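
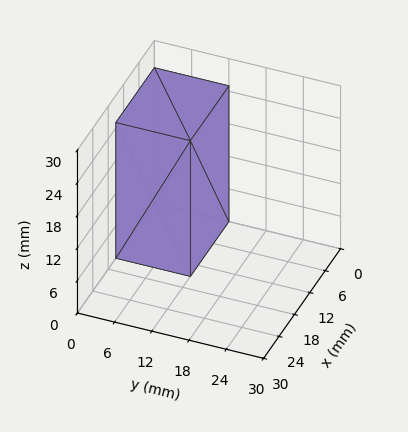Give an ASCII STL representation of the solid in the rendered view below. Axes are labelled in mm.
Reading the render: the shape is a rectangular box, roughly 15 × 12 mm footprint and 25 mm tall (dimensions read to the nearest mm from the axis ticks). For the STL, each face is triangulated and given an outward normal.

solid part
  facet normal 0.0000 0.0000 -1.0000
    outer loop
      vertex 15.0 12.0 0.0
      vertex 15.0 0.0 0.0
      vertex 0.0 0.0 0.0
    endloop
  endfacet
  facet normal 0.0000 0.0000 -1.0000
    outer loop
      vertex 0.0 12.0 0.0
      vertex 15.0 12.0 0.0
      vertex 0.0 0.0 0.0
    endloop
  endfacet
  facet normal 0.0000 0.0000 1.0000
    outer loop
      vertex 0.0 0.0 25.0
      vertex 15.0 0.0 25.0
      vertex 15.0 12.0 25.0
    endloop
  endfacet
  facet normal 0.0000 0.0000 1.0000
    outer loop
      vertex 0.0 0.0 25.0
      vertex 15.0 12.0 25.0
      vertex 0.0 12.0 25.0
    endloop
  endfacet
  facet normal 0.0000 -1.0000 0.0000
    outer loop
      vertex 0.0 0.0 0.0
      vertex 15.0 0.0 0.0
      vertex 15.0 0.0 25.0
    endloop
  endfacet
  facet normal 0.0000 -1.0000 0.0000
    outer loop
      vertex 0.0 0.0 0.0
      vertex 15.0 0.0 25.0
      vertex 0.0 0.0 25.0
    endloop
  endfacet
  facet normal 0.0000 1.0000 0.0000
    outer loop
      vertex 15.0 12.0 25.0
      vertex 15.0 12.0 0.0
      vertex 0.0 12.0 0.0
    endloop
  endfacet
  facet normal 0.0000 1.0000 0.0000
    outer loop
      vertex 0.0 12.0 25.0
      vertex 15.0 12.0 25.0
      vertex 0.0 12.0 0.0
    endloop
  endfacet
  facet normal -1.0000 0.0000 0.0000
    outer loop
      vertex 0.0 12.0 25.0
      vertex 0.0 12.0 0.0
      vertex 0.0 0.0 0.0
    endloop
  endfacet
  facet normal -1.0000 0.0000 0.0000
    outer loop
      vertex 0.0 0.0 25.0
      vertex 0.0 12.0 25.0
      vertex 0.0 0.0 0.0
    endloop
  endfacet
  facet normal 1.0000 0.0000 0.0000
    outer loop
      vertex 15.0 0.0 0.0
      vertex 15.0 12.0 0.0
      vertex 15.0 12.0 25.0
    endloop
  endfacet
  facet normal 1.0000 0.0000 0.0000
    outer loop
      vertex 15.0 0.0 0.0
      vertex 15.0 12.0 25.0
      vertex 15.0 0.0 25.0
    endloop
  endfacet
endsolid part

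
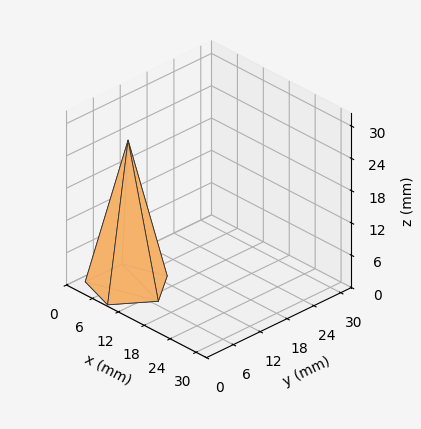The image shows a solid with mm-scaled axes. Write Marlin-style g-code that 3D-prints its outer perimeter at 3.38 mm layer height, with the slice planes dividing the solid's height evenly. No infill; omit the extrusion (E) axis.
Reading the render: the shape is a regular 5-sided pyramid, base circumscribed radius ≈ 7 mm, apex at z ≈ 27 mm (dimensions read to the nearest mm from the axis ticks). For the g-code, the solid's height is divided into equal slices at the stated Δz and each level perimeter traced with G1 moves after a G0 lift.

; perimeter-only toolpath
G21 ; units = mm
G90 ; absolute positioning
G28 ; home
; layer 1
G0 Z3.38
G0 X13.12 Y7.00
G1 X8.89 Y12.83
G1 X2.05 Y10.60
G1 X2.05 Y3.40
G1 X8.89 Y1.17
G1 X13.12 Y7.00
; layer 2
G0 Z6.75
G0 X12.25 Y7.00
G1 X8.62 Y12.00
G1 X2.75 Y10.08
G1 X2.75 Y3.92
G1 X8.62 Y2.00
G1 X12.25 Y7.00
; layer 3
G0 Z10.12
G0 X11.38 Y7.00
G1 X8.35 Y11.16
G1 X3.46 Y9.57
G1 X3.46 Y4.43
G1 X8.35 Y2.84
G1 X11.38 Y7.00
; layer 4
G0 Z13.50
G0 X10.50 Y7.00
G1 X8.08 Y10.33
G1 X4.17 Y9.05
G1 X4.17 Y4.95
G1 X8.08 Y3.67
G1 X10.50 Y7.00
; layer 5
G0 Z16.88
G0 X9.62 Y7.00
G1 X7.81 Y9.50
G1 X4.88 Y8.54
G1 X4.88 Y5.46
G1 X7.81 Y4.50
G1 X9.62 Y7.00
; layer 6
G0 Z20.25
G0 X8.75 Y7.00
G1 X7.54 Y8.66
G1 X5.58 Y8.03
G1 X5.58 Y5.97
G1 X7.54 Y5.33
G1 X8.75 Y7.00
; layer 7
G0 Z23.62
G0 X7.88 Y7.00
G1 X7.27 Y7.83
G1 X6.29 Y7.51
G1 X6.29 Y6.49
G1 X7.27 Y6.17
G1 X7.88 Y7.00
M2 ; end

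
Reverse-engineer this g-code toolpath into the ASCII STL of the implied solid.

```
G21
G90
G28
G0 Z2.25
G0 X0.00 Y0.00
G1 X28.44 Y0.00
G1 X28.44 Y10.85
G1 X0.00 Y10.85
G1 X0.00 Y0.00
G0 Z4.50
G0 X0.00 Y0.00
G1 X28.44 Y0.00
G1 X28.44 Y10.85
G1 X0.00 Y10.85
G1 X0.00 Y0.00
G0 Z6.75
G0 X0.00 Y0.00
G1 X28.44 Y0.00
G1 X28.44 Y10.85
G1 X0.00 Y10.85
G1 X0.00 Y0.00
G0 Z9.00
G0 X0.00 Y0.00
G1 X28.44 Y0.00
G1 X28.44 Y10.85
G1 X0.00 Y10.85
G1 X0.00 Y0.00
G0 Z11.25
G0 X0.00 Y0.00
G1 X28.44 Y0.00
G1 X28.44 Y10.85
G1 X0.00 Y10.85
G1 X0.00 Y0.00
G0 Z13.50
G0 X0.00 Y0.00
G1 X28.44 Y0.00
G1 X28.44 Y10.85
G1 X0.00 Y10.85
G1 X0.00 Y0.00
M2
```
solid part
  facet normal 0.0000 0.0000 -1.0000
    outer loop
      vertex 28.44 10.85 0.00
      vertex 28.44 0.00 0.00
      vertex 0.00 0.00 0.00
    endloop
  endfacet
  facet normal 0.0000 0.0000 -1.0000
    outer loop
      vertex 0.00 10.85 0.00
      vertex 28.44 10.85 0.00
      vertex 0.00 0.00 0.00
    endloop
  endfacet
  facet normal 0.0000 0.0000 1.0000
    outer loop
      vertex 0.00 0.00 13.50
      vertex 28.44 0.00 13.50
      vertex 28.44 10.85 13.50
    endloop
  endfacet
  facet normal 0.0000 0.0000 1.0000
    outer loop
      vertex 0.00 0.00 13.50
      vertex 28.44 10.85 13.50
      vertex 0.00 10.85 13.50
    endloop
  endfacet
  facet normal 0.0000 -1.0000 0.0000
    outer loop
      vertex 0.00 0.00 0.00
      vertex 28.44 0.00 0.00
      vertex 28.44 0.00 13.50
    endloop
  endfacet
  facet normal 0.0000 -1.0000 0.0000
    outer loop
      vertex 0.00 0.00 0.00
      vertex 28.44 0.00 13.50
      vertex 0.00 0.00 13.50
    endloop
  endfacet
  facet normal 0.0000 1.0000 0.0000
    outer loop
      vertex 28.44 10.85 13.50
      vertex 28.44 10.85 0.00
      vertex 0.00 10.85 0.00
    endloop
  endfacet
  facet normal 0.0000 1.0000 0.0000
    outer loop
      vertex 0.00 10.85 13.50
      vertex 28.44 10.85 13.50
      vertex 0.00 10.85 0.00
    endloop
  endfacet
  facet normal -1.0000 0.0000 0.0000
    outer loop
      vertex 0.00 10.85 13.50
      vertex 0.00 10.85 0.00
      vertex 0.00 0.00 0.00
    endloop
  endfacet
  facet normal -1.0000 0.0000 0.0000
    outer loop
      vertex 0.00 0.00 13.50
      vertex 0.00 10.85 13.50
      vertex 0.00 0.00 0.00
    endloop
  endfacet
  facet normal 1.0000 0.0000 0.0000
    outer loop
      vertex 28.44 0.00 0.00
      vertex 28.44 10.85 0.00
      vertex 28.44 10.85 13.50
    endloop
  endfacet
  facet normal 1.0000 0.0000 0.0000
    outer loop
      vertex 28.44 0.00 0.00
      vertex 28.44 10.85 13.50
      vertex 28.44 0.00 13.50
    endloop
  endfacet
endsolid part

The G0 Z moves step by Δz≈2.25 mm. Every layer's G1 loop is the same polygon, so the solid is a straight extrusion of it from z=0 to z≈13.5. Closing with flat bottom and top caps and triangulating gives 12 facets — a rectangular box, roughly 28.4 × 10.8 mm footprint and 13.5 mm tall.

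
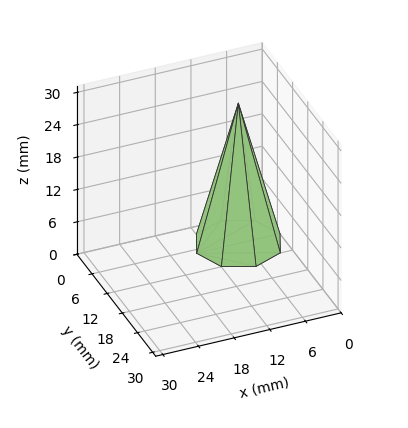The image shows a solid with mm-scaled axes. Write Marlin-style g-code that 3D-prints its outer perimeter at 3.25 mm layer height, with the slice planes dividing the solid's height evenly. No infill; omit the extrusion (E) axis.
Reading the render: the shape is a regular 8-sided pyramid, base circumscribed radius ≈ 7 mm, apex at z ≈ 26 mm (dimensions read to the nearest mm from the axis ticks). For the g-code, the solid's height is divided into equal slices at the stated Δz and each level perimeter traced with G1 moves after a G0 lift.

; perimeter-only toolpath
G21 ; units = mm
G90 ; absolute positioning
G28 ; home
; layer 1
G0 Z3.25
G0 X13.12 Y7.00
G1 X11.33 Y11.33
G1 X7.00 Y13.12
G1 X2.67 Y11.33
G1 X0.88 Y7.00
G1 X2.67 Y2.67
G1 X7.00 Y0.88
G1 X11.33 Y2.67
G1 X13.12 Y7.00
; layer 2
G0 Z6.50
G0 X12.25 Y7.00
G1 X10.71 Y10.71
G1 X7.00 Y12.25
G1 X3.29 Y10.71
G1 X1.75 Y7.00
G1 X3.29 Y3.29
G1 X7.00 Y1.75
G1 X10.71 Y3.29
G1 X12.25 Y7.00
; layer 3
G0 Z9.75
G0 X11.38 Y7.00
G1 X10.09 Y10.09
G1 X7.00 Y11.38
G1 X3.91 Y10.09
G1 X2.62 Y7.00
G1 X3.91 Y3.91
G1 X7.00 Y2.62
G1 X10.09 Y3.91
G1 X11.38 Y7.00
; layer 4
G0 Z13.00
G0 X10.50 Y7.00
G1 X9.47 Y9.47
G1 X7.00 Y10.50
G1 X4.53 Y9.47
G1 X3.50 Y7.00
G1 X4.53 Y4.53
G1 X7.00 Y3.50
G1 X9.47 Y4.53
G1 X10.50 Y7.00
; layer 5
G0 Z16.25
G0 X9.62 Y7.00
G1 X8.86 Y8.86
G1 X7.00 Y9.62
G1 X5.14 Y8.86
G1 X4.38 Y7.00
G1 X5.14 Y5.14
G1 X7.00 Y4.38
G1 X8.86 Y5.14
G1 X9.62 Y7.00
; layer 6
G0 Z19.50
G0 X8.75 Y7.00
G1 X8.24 Y8.24
G1 X7.00 Y8.75
G1 X5.76 Y8.24
G1 X5.25 Y7.00
G1 X5.76 Y5.76
G1 X7.00 Y5.25
G1 X8.24 Y5.76
G1 X8.75 Y7.00
; layer 7
G0 Z22.75
G0 X7.88 Y7.00
G1 X7.62 Y7.62
G1 X7.00 Y7.88
G1 X6.38 Y7.62
G1 X6.12 Y7.00
G1 X6.38 Y6.38
G1 X7.00 Y6.12
G1 X7.62 Y6.38
G1 X7.88 Y7.00
M2 ; end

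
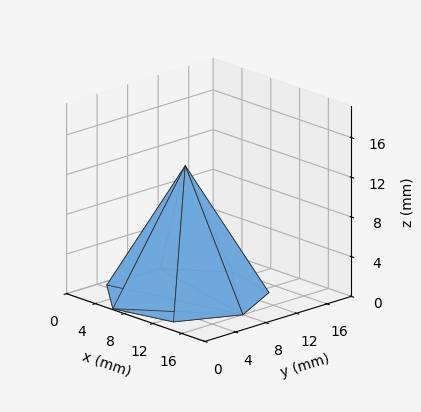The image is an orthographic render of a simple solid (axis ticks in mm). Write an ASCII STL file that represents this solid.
Reading the render: the shape is a regular 7-sided pyramid, base circumscribed radius ≈ 8 mm, apex at z ≈ 13 mm (dimensions read to the nearest mm from the axis ticks). For the STL, each face is triangulated and given an outward normal.

solid part
  facet normal 0.0000 0.0000 -1.0000
    outer loop
      vertex 6.22 15.80 0.00
      vertex 12.99 14.25 0.00
      vertex 16.00 8.00 0.00
    endloop
  endfacet
  facet normal 0.0000 0.0000 -1.0000
    outer loop
      vertex 0.79 11.47 0.00
      vertex 6.22 15.80 0.00
      vertex 16.00 8.00 0.00
    endloop
  endfacet
  facet normal 0.0000 0.0000 -1.0000
    outer loop
      vertex 0.79 4.53 0.00
      vertex 0.79 11.47 0.00
      vertex 16.00 8.00 0.00
    endloop
  endfacet
  facet normal 0.0000 0.0000 -1.0000
    outer loop
      vertex 6.22 0.20 0.00
      vertex 0.79 4.53 0.00
      vertex 16.00 8.00 0.00
    endloop
  endfacet
  facet normal 0.0000 0.0000 -1.0000
    outer loop
      vertex 12.99 1.75 0.00
      vertex 6.22 0.20 0.00
      vertex 16.00 8.00 0.00
    endloop
  endfacet
  facet normal 0.7880 0.3795 0.4849
    outer loop
      vertex 16.00 8.00 0.00
      vertex 12.99 14.25 0.00
      vertex 8.00 8.00 13.00
    endloop
  endfacet
  facet normal 0.1952 0.8526 0.4848
    outer loop
      vertex 12.99 14.25 0.00
      vertex 6.22 15.80 0.00
      vertex 8.00 8.00 13.00
    endloop
  endfacet
  facet normal -0.5453 0.6838 0.4849
    outer loop
      vertex 6.22 15.80 0.00
      vertex 0.79 11.47 0.00
      vertex 8.00 8.00 13.00
    endloop
  endfacet
  facet normal -0.8745 0.0000 0.4850
    outer loop
      vertex 0.79 11.47 0.00
      vertex 0.79 4.53 0.00
      vertex 8.00 8.00 13.00
    endloop
  endfacet
  facet normal -0.5453 -0.6838 0.4849
    outer loop
      vertex 0.79 4.53 0.00
      vertex 6.22 0.20 0.00
      vertex 8.00 8.00 13.00
    endloop
  endfacet
  facet normal 0.1952 -0.8526 0.4848
    outer loop
      vertex 6.22 0.20 0.00
      vertex 12.99 1.75 0.00
      vertex 8.00 8.00 13.00
    endloop
  endfacet
  facet normal 0.7880 -0.3795 0.4849
    outer loop
      vertex 12.99 1.75 0.00
      vertex 16.00 8.00 0.00
      vertex 8.00 8.00 13.00
    endloop
  endfacet
endsolid part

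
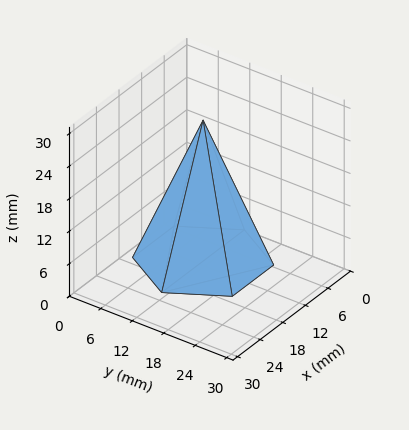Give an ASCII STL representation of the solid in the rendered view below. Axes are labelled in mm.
Reading the render: the shape is a regular 6-sided pyramid, base circumscribed radius ≈ 11 mm, apex at z ≈ 26 mm (dimensions read to the nearest mm from the axis ticks). For the STL, each face is triangulated and given an outward normal.

solid part
  facet normal 0.0000 0.0000 -1.0000
    outer loop
      vertex 5.5 20.5 0.0
      vertex 16.5 20.5 0.0
      vertex 22.0 11.0 0.0
    endloop
  endfacet
  facet normal 0.0000 0.0000 -1.0000
    outer loop
      vertex 0.0 11.0 0.0
      vertex 5.5 20.5 0.0
      vertex 22.0 11.0 0.0
    endloop
  endfacet
  facet normal 0.0000 0.0000 -1.0000
    outer loop
      vertex 5.5 1.5 0.0
      vertex 0.0 11.0 0.0
      vertex 22.0 11.0 0.0
    endloop
  endfacet
  facet normal 0.0000 0.0000 -1.0000
    outer loop
      vertex 16.5 1.5 0.0
      vertex 5.5 1.5 0.0
      vertex 22.0 11.0 0.0
    endloop
  endfacet
  facet normal 0.8127 0.4705 0.3438
    outer loop
      vertex 22.0 11.0 0.0
      vertex 16.5 20.5 0.0
      vertex 11.0 11.0 26.0
    endloop
  endfacet
  facet normal 0.0000 0.9393 0.3432
    outer loop
      vertex 16.5 20.5 0.0
      vertex 5.5 20.5 0.0
      vertex 11.0 11.0 26.0
    endloop
  endfacet
  facet normal -0.8127 0.4705 0.3438
    outer loop
      vertex 5.5 20.5 0.0
      vertex 0.0 11.0 0.0
      vertex 11.0 11.0 26.0
    endloop
  endfacet
  facet normal -0.8127 -0.4705 0.3438
    outer loop
      vertex 0.0 11.0 0.0
      vertex 5.5 1.5 0.0
      vertex 11.0 11.0 26.0
    endloop
  endfacet
  facet normal 0.0000 -0.9393 0.3432
    outer loop
      vertex 5.5 1.5 0.0
      vertex 16.5 1.5 0.0
      vertex 11.0 11.0 26.0
    endloop
  endfacet
  facet normal 0.8127 -0.4705 0.3438
    outer loop
      vertex 16.5 1.5 0.0
      vertex 22.0 11.0 0.0
      vertex 11.0 11.0 26.0
    endloop
  endfacet
endsolid part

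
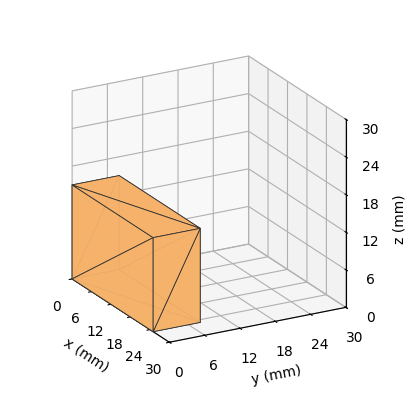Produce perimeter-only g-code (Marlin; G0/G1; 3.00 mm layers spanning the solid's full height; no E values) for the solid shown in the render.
Reading the render: the shape is a rectangular box, roughly 25 × 8 mm footprint and 15 mm tall (dimensions read to the nearest mm from the axis ticks). For the g-code, the solid's height is divided into equal slices at the stated Δz and each level perimeter traced with G1 moves after a G0 lift.

; perimeter-only toolpath
G21 ; units = mm
G90 ; absolute positioning
G28 ; home
; layer 1
G0 Z3.00
G0 X0.00 Y0.00
G1 X25.00 Y0.00
G1 X25.00 Y8.00
G1 X0.00 Y8.00
G1 X0.00 Y0.00
; layer 2
G0 Z6.00
G0 X0.00 Y0.00
G1 X25.00 Y0.00
G1 X25.00 Y8.00
G1 X0.00 Y8.00
G1 X0.00 Y0.00
; layer 3
G0 Z9.00
G0 X0.00 Y0.00
G1 X25.00 Y0.00
G1 X25.00 Y8.00
G1 X0.00 Y8.00
G1 X0.00 Y0.00
; layer 4
G0 Z12.00
G0 X0.00 Y0.00
G1 X25.00 Y0.00
G1 X25.00 Y8.00
G1 X0.00 Y8.00
G1 X0.00 Y0.00
; layer 5
G0 Z15.00
G0 X0.00 Y0.00
G1 X25.00 Y0.00
G1 X25.00 Y8.00
G1 X0.00 Y8.00
G1 X0.00 Y0.00
M2 ; end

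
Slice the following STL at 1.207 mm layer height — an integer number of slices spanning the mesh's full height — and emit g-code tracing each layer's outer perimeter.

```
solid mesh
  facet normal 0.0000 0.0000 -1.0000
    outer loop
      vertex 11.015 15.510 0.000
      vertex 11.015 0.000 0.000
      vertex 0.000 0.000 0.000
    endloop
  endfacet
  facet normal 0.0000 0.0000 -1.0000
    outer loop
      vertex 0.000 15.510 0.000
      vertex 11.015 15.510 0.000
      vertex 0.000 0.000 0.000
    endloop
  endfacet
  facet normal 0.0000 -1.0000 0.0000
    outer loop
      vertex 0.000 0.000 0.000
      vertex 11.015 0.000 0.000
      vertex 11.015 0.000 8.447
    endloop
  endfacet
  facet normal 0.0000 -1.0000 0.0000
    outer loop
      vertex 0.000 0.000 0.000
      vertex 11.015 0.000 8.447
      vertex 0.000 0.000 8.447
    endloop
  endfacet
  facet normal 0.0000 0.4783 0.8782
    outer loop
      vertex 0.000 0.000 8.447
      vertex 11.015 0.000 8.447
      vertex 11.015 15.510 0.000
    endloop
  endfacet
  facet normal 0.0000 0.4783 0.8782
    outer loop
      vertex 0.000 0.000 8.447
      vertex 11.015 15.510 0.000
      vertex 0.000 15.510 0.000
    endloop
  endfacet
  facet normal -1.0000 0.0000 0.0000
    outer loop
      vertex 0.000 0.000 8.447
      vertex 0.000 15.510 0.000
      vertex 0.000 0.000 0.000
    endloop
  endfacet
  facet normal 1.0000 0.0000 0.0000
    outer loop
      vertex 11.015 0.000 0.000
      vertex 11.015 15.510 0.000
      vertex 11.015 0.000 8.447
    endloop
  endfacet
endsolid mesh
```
; perimeter-only toolpath
G21 ; units = mm
G90 ; absolute positioning
G28 ; home
; layer 1
G0 Z1.207
G0 X0.000 Y0.000
G1 X11.015 Y0.000
G1 X11.015 Y13.294
G1 X0.000 Y13.294
G1 X0.000 Y0.000
; layer 2
G0 Z2.413
G0 X0.000 Y0.000
G1 X11.015 Y0.000
G1 X11.015 Y11.079
G1 X0.000 Y11.079
G1 X0.000 Y0.000
; layer 3
G0 Z3.620
G0 X0.000 Y0.000
G1 X11.015 Y0.000
G1 X11.015 Y8.863
G1 X0.000 Y8.863
G1 X0.000 Y0.000
; layer 4
G0 Z4.827
G0 X0.000 Y0.000
G1 X11.015 Y0.000
G1 X11.015 Y6.647
G1 X0.000 Y6.647
G1 X0.000 Y0.000
; layer 5
G0 Z6.034
G0 X0.000 Y0.000
G1 X11.015 Y0.000
G1 X11.015 Y4.431
G1 X0.000 Y4.431
G1 X0.000 Y0.000
; layer 6
G0 Z7.240
G0 X0.000 Y0.000
G1 X11.015 Y0.000
G1 X11.015 Y2.216
G1 X0.000 Y2.216
G1 X0.000 Y0.000
M2 ; end

The solid is a wedge (ramp): 11 × 15.5 mm base, rising to 8.45 mm along the y=0 edge and sloping linearly to z=0 at y=15.5. Slicing at Δz = 1.207 mm — 7 equal slices spanning the solid's height, so layer i sits at z = i·h/7 — gives 6 non-empty perimeters. Each is a 4-segment closed polygon; G0 lifts to the layer z and rapids to the start vertex, then G1 traces the edges. The cross-section shrinks linearly with z (the slice at the apex is degenerate and omitted).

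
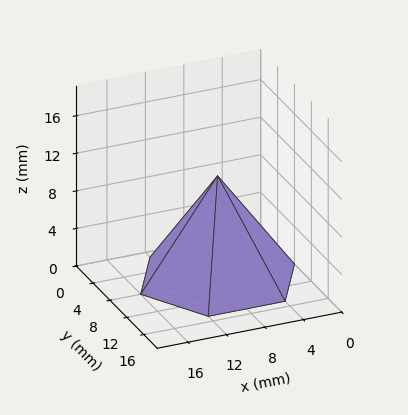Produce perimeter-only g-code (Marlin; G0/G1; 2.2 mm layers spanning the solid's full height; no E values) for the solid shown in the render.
Reading the render: the shape is a regular 6-sided pyramid, base circumscribed radius ≈ 8 mm, apex at z ≈ 11 mm (dimensions read to the nearest mm from the axis ticks). For the g-code, the solid's height is divided into equal slices at the stated Δz and each level perimeter traced with G1 moves after a G0 lift.

; perimeter-only toolpath
G21 ; units = mm
G90 ; absolute positioning
G28 ; home
; layer 1
G0 Z2.2
G0 X14.4 Y8.0
G1 X11.2 Y13.5
G1 X4.8 Y13.5
G1 X1.6 Y8.0
G1 X4.8 Y2.5
G1 X11.2 Y2.5
G1 X14.4 Y8.0
; layer 2
G0 Z4.4
G0 X12.8 Y8.0
G1 X10.4 Y12.1
G1 X5.6 Y12.1
G1 X3.2 Y8.0
G1 X5.6 Y3.9
G1 X10.4 Y3.9
G1 X12.8 Y8.0
; layer 3
G0 Z6.6
G0 X11.2 Y8.0
G1 X9.6 Y10.8
G1 X6.4 Y10.8
G1 X4.8 Y8.0
G1 X6.4 Y5.2
G1 X9.6 Y5.2
G1 X11.2 Y8.0
; layer 4
G0 Z8.8
G0 X9.6 Y8.0
G1 X8.8 Y9.4
G1 X7.2 Y9.4
G1 X6.4 Y8.0
G1 X7.2 Y6.6
G1 X8.8 Y6.6
G1 X9.6 Y8.0
M2 ; end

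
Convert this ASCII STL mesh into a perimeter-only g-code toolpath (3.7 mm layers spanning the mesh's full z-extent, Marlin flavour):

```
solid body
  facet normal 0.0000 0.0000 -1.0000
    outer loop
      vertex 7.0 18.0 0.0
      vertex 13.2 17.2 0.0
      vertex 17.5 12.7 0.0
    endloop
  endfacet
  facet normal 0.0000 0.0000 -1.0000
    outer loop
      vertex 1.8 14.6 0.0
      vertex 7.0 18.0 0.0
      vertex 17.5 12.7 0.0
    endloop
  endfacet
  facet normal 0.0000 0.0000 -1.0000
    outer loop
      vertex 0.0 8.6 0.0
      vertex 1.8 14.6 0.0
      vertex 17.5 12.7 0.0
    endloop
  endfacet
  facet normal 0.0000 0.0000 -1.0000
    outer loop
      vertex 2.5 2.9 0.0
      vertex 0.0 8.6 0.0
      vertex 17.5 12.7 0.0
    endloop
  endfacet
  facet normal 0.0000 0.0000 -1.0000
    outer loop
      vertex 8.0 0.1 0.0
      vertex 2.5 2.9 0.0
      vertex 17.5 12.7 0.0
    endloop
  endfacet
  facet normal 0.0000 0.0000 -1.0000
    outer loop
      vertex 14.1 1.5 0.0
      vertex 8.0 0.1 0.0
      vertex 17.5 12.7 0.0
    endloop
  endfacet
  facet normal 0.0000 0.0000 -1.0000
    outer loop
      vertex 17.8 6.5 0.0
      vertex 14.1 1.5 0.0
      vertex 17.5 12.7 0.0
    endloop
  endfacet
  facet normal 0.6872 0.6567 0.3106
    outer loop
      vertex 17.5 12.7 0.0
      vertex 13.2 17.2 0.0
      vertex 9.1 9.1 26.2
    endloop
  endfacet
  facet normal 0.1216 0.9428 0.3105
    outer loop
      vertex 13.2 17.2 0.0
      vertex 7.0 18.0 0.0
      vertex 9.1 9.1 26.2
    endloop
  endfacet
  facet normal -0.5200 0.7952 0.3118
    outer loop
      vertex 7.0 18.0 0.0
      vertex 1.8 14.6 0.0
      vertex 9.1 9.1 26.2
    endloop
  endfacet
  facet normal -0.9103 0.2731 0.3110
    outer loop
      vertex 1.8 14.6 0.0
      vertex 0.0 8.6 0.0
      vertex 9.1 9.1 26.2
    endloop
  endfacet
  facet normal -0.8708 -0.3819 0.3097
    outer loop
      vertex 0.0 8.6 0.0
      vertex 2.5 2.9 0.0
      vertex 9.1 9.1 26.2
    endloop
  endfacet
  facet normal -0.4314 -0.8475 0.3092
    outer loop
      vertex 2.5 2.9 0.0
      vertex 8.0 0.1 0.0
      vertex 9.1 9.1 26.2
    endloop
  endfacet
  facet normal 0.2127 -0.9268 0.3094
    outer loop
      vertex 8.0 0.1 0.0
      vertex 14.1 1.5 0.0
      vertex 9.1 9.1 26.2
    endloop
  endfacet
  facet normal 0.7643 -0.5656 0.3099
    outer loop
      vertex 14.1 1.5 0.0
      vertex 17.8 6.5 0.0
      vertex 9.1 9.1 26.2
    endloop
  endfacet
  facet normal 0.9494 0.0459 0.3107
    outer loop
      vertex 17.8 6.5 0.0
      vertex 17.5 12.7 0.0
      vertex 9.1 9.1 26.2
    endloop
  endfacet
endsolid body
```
; perimeter-only toolpath
G21 ; units = mm
G90 ; absolute positioning
G28 ; home
; layer 1
G0 Z3.7
G0 X16.3 Y12.2
G1 X12.6 Y16.0
G1 X7.3 Y16.7
G1 X2.8 Y13.8
G1 X1.3 Y8.7
G1 X3.4 Y3.8
G1 X8.2 Y1.4
G1 X13.4 Y2.6
G1 X16.6 Y6.9
G1 X16.3 Y12.2
; layer 2
G0 Z7.5
G0 X15.1 Y11.7
G1 X12.0 Y14.9
G1 X7.6 Y15.5
G1 X3.9 Y13.0
G1 X2.6 Y8.7
G1 X4.4 Y4.7
G1 X8.3 Y2.7
G1 X12.7 Y3.7
G1 X15.3 Y7.2
G1 X15.1 Y11.7
; layer 3
G0 Z11.2
G0 X13.9 Y11.2
G1 X11.4 Y13.7
G1 X7.9 Y14.2
G1 X4.9 Y12.2
G1 X3.9 Y8.8
G1 X5.3 Y5.6
G1 X8.5 Y4.0
G1 X12.0 Y4.8
G1 X14.1 Y7.6
G1 X13.9 Y11.2
; layer 4
G0 Z15.0
G0 X12.7 Y10.6
G1 X10.9 Y12.6
G1 X8.2 Y12.9
G1 X6.0 Y11.5
G1 X5.2 Y8.9
G1 X6.3 Y6.4
G1 X8.6 Y5.2
G1 X11.2 Y5.8
G1 X12.8 Y8.0
G1 X12.7 Y10.6
; layer 5
G0 Z18.7
G0 X11.5 Y10.1
G1 X10.3 Y11.4
G1 X8.5 Y11.6
G1 X7.0 Y10.7
G1 X6.5 Y9.0
G1 X7.2 Y7.3
G1 X8.8 Y6.5
G1 X10.5 Y6.9
G1 X11.6 Y8.4
G1 X11.5 Y10.1
; layer 6
G0 Z22.5
G0 X10.3 Y9.6
G1 X9.7 Y10.3
G1 X8.8 Y10.4
G1 X8.1 Y9.9
G1 X7.8 Y9.0
G1 X8.2 Y8.2
G1 X8.9 Y7.8
G1 X9.8 Y8.0
G1 X10.3 Y8.7
G1 X10.3 Y9.6
M2 ; end

The solid is a regular 9-sided pyramid, base circumscribed radius ≈ 9.1 mm, apex at z ≈ 26.2 mm. Slicing at Δz = 3.7 mm — 7 equal slices spanning the solid's height, so layer i sits at z = i·h/7 — gives 6 non-empty perimeters. Each is a 9-segment closed polygon; G0 lifts to the layer z and rapids to the start vertex, then G1 traces the edges. The cross-section shrinks linearly with z (the slice at the apex is degenerate and omitted).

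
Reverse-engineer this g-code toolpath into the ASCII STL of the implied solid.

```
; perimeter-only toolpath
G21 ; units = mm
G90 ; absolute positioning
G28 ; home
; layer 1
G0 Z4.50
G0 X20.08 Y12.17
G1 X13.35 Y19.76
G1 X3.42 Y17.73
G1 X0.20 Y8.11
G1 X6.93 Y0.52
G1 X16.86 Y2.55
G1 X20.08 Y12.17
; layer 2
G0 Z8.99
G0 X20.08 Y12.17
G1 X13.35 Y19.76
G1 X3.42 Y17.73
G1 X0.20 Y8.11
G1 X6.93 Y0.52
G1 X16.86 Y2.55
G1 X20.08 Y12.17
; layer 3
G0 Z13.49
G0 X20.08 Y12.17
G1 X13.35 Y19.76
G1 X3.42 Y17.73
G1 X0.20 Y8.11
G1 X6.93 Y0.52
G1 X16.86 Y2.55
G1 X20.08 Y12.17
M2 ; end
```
solid part
  facet normal 0.0000 0.0000 -1.0000
    outer loop
      vertex 3.42 17.73 0.00
      vertex 13.35 19.76 0.00
      vertex 20.08 12.17 0.00
    endloop
  endfacet
  facet normal 0.0000 0.0000 -1.0000
    outer loop
      vertex 0.20 8.11 0.00
      vertex 3.42 17.73 0.00
      vertex 20.08 12.17 0.00
    endloop
  endfacet
  facet normal 0.0000 0.0000 -1.0000
    outer loop
      vertex 6.93 0.52 0.00
      vertex 0.20 8.11 0.00
      vertex 20.08 12.17 0.00
    endloop
  endfacet
  facet normal 0.0000 0.0000 -1.0000
    outer loop
      vertex 16.86 2.55 0.00
      vertex 6.93 0.52 0.00
      vertex 20.08 12.17 0.00
    endloop
  endfacet
  facet normal 0.0000 0.0000 1.0000
    outer loop
      vertex 20.08 12.17 13.49
      vertex 13.35 19.76 13.49
      vertex 3.42 17.73 13.49
    endloop
  endfacet
  facet normal 0.0000 0.0000 1.0000
    outer loop
      vertex 20.08 12.17 13.49
      vertex 3.42 17.73 13.49
      vertex 0.20 8.11 13.49
    endloop
  endfacet
  facet normal 0.0000 0.0000 1.0000
    outer loop
      vertex 20.08 12.17 13.49
      vertex 0.20 8.11 13.49
      vertex 6.93 0.52 13.49
    endloop
  endfacet
  facet normal 0.0000 0.0000 1.0000
    outer loop
      vertex 20.08 12.17 13.49
      vertex 6.93 0.52 13.49
      vertex 16.86 2.55 13.49
    endloop
  endfacet
  facet normal 0.7482 0.6634 0.0000
    outer loop
      vertex 20.08 12.17 0.00
      vertex 13.35 19.76 0.00
      vertex 13.35 19.76 13.49
    endloop
  endfacet
  facet normal 0.7482 0.6634 0.0000
    outer loop
      vertex 20.08 12.17 0.00
      vertex 13.35 19.76 13.49
      vertex 20.08 12.17 13.49
    endloop
  endfacet
  facet normal -0.2003 0.9797 0.0000
    outer loop
      vertex 13.35 19.76 0.00
      vertex 3.42 17.73 0.00
      vertex 3.42 17.73 13.49
    endloop
  endfacet
  facet normal -0.2003 0.9797 0.0000
    outer loop
      vertex 13.35 19.76 0.00
      vertex 3.42 17.73 13.49
      vertex 13.35 19.76 13.49
    endloop
  endfacet
  facet normal -0.9483 0.3174 0.0000
    outer loop
      vertex 3.42 17.73 0.00
      vertex 0.20 8.11 0.00
      vertex 0.20 8.11 13.49
    endloop
  endfacet
  facet normal -0.9483 0.3174 0.0000
    outer loop
      vertex 3.42 17.73 0.00
      vertex 0.20 8.11 13.49
      vertex 3.42 17.73 13.49
    endloop
  endfacet
  facet normal -0.7482 -0.6634 0.0000
    outer loop
      vertex 0.20 8.11 0.00
      vertex 6.93 0.52 0.00
      vertex 6.93 0.52 13.49
    endloop
  endfacet
  facet normal -0.7482 -0.6634 0.0000
    outer loop
      vertex 0.20 8.11 0.00
      vertex 6.93 0.52 13.49
      vertex 0.20 8.11 13.49
    endloop
  endfacet
  facet normal 0.2003 -0.9797 0.0000
    outer loop
      vertex 6.93 0.52 0.00
      vertex 16.86 2.55 0.00
      vertex 16.86 2.55 13.49
    endloop
  endfacet
  facet normal 0.2003 -0.9797 0.0000
    outer loop
      vertex 6.93 0.52 0.00
      vertex 16.86 2.55 13.49
      vertex 6.93 0.52 13.49
    endloop
  endfacet
  facet normal 0.9483 -0.3174 0.0000
    outer loop
      vertex 16.86 2.55 0.00
      vertex 20.08 12.17 0.00
      vertex 20.08 12.17 13.49
    endloop
  endfacet
  facet normal 0.9483 -0.3174 0.0000
    outer loop
      vertex 16.86 2.55 0.00
      vertex 20.08 12.17 13.49
      vertex 16.86 2.55 13.49
    endloop
  endfacet
endsolid part

The G0 Z moves step by Δz≈4.50 mm. Every layer's G1 loop is the same polygon, so the solid is a straight extrusion of it from z=0 to z≈13.5. Closing with flat bottom and top caps and triangulating gives 20 facets — a regular 6-sided prism (a cylinder approximated with 6 flat sides), circumscribed radius ≈ 10.1 mm, height ≈ 13.5 mm.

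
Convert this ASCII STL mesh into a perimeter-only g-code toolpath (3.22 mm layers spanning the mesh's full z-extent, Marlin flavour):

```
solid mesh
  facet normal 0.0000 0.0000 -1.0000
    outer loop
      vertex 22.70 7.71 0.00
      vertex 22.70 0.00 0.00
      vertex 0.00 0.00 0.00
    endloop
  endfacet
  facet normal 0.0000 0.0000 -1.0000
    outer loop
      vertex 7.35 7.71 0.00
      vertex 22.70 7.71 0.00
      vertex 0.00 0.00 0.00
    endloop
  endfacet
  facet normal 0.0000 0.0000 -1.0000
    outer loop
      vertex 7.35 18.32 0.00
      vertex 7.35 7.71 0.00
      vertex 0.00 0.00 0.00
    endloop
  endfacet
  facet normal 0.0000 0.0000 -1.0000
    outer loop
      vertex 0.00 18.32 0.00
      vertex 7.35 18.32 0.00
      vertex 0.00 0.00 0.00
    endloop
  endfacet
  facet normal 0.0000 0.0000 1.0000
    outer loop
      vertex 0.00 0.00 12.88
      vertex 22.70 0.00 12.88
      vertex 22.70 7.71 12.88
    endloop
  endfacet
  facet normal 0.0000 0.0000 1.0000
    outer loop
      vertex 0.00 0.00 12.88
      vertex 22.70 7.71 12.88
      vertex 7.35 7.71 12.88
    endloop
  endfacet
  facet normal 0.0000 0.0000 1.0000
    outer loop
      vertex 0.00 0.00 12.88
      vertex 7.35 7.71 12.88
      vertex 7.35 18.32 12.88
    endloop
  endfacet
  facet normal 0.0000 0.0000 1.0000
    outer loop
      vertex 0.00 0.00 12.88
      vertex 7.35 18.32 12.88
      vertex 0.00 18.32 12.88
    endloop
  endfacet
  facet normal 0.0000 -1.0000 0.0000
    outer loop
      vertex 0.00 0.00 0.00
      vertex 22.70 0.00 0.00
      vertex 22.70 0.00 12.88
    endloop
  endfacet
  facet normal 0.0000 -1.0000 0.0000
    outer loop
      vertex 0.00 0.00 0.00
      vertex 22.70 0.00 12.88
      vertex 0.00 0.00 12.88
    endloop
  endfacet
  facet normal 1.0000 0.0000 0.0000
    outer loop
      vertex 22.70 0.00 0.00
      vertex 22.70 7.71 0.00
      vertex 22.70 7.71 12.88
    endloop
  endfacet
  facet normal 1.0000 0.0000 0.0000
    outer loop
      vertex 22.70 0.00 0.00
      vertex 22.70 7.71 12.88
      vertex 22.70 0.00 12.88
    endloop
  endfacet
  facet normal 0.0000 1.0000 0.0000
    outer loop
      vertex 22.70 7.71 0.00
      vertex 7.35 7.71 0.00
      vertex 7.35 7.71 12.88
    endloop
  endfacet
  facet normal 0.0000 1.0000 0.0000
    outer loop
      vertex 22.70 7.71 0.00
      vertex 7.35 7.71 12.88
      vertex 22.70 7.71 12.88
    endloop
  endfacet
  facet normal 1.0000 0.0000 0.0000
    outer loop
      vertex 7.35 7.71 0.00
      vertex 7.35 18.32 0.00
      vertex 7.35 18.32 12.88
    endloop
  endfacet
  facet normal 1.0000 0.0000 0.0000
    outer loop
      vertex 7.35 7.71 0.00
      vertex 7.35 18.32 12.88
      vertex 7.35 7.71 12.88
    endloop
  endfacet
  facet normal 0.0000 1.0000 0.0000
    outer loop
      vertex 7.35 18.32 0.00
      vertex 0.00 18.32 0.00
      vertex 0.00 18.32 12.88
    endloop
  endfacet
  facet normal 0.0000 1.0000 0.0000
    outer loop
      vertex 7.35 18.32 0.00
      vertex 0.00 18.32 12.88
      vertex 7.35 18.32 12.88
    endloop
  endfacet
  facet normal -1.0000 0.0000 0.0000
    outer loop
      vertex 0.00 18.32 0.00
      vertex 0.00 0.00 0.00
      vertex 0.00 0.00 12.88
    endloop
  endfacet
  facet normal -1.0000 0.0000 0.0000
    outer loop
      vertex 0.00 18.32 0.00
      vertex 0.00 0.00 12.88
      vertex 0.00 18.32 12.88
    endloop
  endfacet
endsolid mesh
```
; perimeter-only toolpath
G21 ; units = mm
G90 ; absolute positioning
G28 ; home
; layer 1
G0 Z3.22
G0 X0.00 Y0.00
G1 X22.70 Y0.00
G1 X22.70 Y7.71
G1 X7.35 Y7.71
G1 X7.35 Y18.32
G1 X0.00 Y18.32
G1 X0.00 Y0.00
; layer 2
G0 Z6.44
G0 X0.00 Y0.00
G1 X22.70 Y0.00
G1 X22.70 Y7.71
G1 X7.35 Y7.71
G1 X7.35 Y18.32
G1 X0.00 Y18.32
G1 X0.00 Y0.00
; layer 3
G0 Z9.66
G0 X0.00 Y0.00
G1 X22.70 Y0.00
G1 X22.70 Y7.71
G1 X7.35 Y7.71
G1 X7.35 Y18.32
G1 X0.00 Y18.32
G1 X0.00 Y0.00
; layer 4
G0 Z12.88
G0 X0.00 Y0.00
G1 X22.70 Y0.00
G1 X22.70 Y7.71
G1 X7.35 Y7.71
G1 X7.35 Y18.32
G1 X0.00 Y18.32
G1 X0.00 Y0.00
M2 ; end

The solid is an L-shaped prism: outer 22.7 × 18.3 mm, arm thicknesses ≈ 7.71 mm (horizontal) and 7.35 mm (vertical), extruded 12.9 mm in z. Slicing at Δz = 3.22 mm — 4 equal slices spanning the solid's height, so layer i sits at z = i·h/4 — gives 4 non-empty perimeters. Each is a 6-segment closed polygon; G0 lifts to the layer z and rapids to the start vertex, then G1 traces the edges.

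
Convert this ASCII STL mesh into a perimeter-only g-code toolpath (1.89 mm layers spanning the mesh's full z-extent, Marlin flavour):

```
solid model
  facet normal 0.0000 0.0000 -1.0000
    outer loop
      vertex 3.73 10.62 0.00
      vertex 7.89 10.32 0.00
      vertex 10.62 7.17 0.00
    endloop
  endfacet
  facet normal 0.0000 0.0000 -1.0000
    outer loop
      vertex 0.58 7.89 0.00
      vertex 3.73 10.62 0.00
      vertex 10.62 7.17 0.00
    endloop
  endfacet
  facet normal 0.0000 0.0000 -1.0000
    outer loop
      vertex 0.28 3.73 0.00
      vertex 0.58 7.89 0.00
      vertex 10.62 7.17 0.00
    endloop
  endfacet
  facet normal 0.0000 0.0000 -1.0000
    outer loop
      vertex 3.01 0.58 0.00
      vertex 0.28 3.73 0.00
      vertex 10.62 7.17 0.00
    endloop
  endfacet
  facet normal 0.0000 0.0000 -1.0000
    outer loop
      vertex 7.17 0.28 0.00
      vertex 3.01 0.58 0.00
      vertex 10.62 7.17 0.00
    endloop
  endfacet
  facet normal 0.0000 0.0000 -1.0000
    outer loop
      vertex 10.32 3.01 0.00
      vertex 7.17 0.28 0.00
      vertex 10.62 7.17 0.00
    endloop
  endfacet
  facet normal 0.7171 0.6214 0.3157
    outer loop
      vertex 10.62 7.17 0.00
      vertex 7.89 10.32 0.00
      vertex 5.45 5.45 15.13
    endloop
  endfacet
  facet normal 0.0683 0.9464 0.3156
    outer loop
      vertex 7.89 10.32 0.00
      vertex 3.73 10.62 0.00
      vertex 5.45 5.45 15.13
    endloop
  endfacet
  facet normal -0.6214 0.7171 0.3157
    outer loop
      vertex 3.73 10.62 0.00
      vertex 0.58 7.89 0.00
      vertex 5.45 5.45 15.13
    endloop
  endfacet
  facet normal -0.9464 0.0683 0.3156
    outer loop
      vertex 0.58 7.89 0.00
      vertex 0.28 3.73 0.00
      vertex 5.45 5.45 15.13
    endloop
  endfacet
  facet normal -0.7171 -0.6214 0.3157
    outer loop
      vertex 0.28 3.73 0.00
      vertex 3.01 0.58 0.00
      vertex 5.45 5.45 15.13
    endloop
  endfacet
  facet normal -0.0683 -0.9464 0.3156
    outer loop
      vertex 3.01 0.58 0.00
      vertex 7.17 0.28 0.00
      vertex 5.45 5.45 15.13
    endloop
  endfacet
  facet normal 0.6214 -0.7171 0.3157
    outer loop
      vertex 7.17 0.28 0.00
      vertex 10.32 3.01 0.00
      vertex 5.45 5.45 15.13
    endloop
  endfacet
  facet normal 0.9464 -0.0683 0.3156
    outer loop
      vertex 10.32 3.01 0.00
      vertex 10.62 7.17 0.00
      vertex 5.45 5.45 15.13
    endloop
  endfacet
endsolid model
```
; perimeter-only toolpath
G21 ; units = mm
G90 ; absolute positioning
G28 ; home
; layer 1
G0 Z1.89
G0 X9.97 Y6.96
G1 X7.58 Y9.71
G1 X3.94 Y9.97
G1 X1.19 Y7.58
G1 X0.93 Y3.94
G1 X3.31 Y1.19
G1 X6.96 Y0.93
G1 X9.71 Y3.31
G1 X9.97 Y6.96
; layer 2
G0 Z3.78
G0 X9.33 Y6.74
G1 X7.28 Y9.10
G1 X4.16 Y9.33
G1 X1.80 Y7.28
G1 X1.57 Y4.16
G1 X3.62 Y1.80
G1 X6.74 Y1.57
G1 X9.10 Y3.62
G1 X9.33 Y6.74
; layer 3
G0 Z5.67
G0 X8.68 Y6.53
G1 X6.97 Y8.49
G1 X4.38 Y8.68
G1 X2.41 Y6.97
G1 X2.22 Y4.38
G1 X3.92 Y2.41
G1 X6.53 Y2.22
G1 X8.49 Y3.92
G1 X8.68 Y6.53
; layer 4
G0 Z7.57
G0 X8.04 Y6.31
G1 X6.67 Y7.88
G1 X4.59 Y8.04
G1 X3.02 Y6.67
G1 X2.87 Y4.59
G1 X4.23 Y3.02
G1 X6.31 Y2.87
G1 X7.88 Y4.23
G1 X8.04 Y6.31
; layer 5
G0 Z9.46
G0 X7.39 Y6.09
G1 X6.37 Y7.28
G1 X4.80 Y7.39
G1 X3.62 Y6.37
G1 X3.51 Y4.80
G1 X4.54 Y3.62
G1 X6.09 Y3.51
G1 X7.28 Y4.54
G1 X7.39 Y6.09
; layer 6
G0 Z11.35
G0 X6.74 Y5.88
G1 X6.06 Y6.67
G1 X5.02 Y6.74
G1 X4.23 Y6.06
G1 X4.16 Y5.02
G1 X4.84 Y4.23
G1 X5.88 Y4.16
G1 X6.67 Y4.84
G1 X6.74 Y5.88
; layer 7
G0 Z13.24
G0 X6.10 Y5.67
G1 X5.75 Y6.06
G1 X5.23 Y6.10
G1 X4.84 Y5.75
G1 X4.80 Y5.23
G1 X5.14 Y4.84
G1 X5.67 Y4.80
G1 X6.06 Y5.14
G1 X6.10 Y5.67
M2 ; end

The solid is a regular 8-sided pyramid, base circumscribed radius ≈ 5.45 mm, apex at z ≈ 15.1 mm. Slicing at Δz = 1.89 mm — 8 equal slices spanning the solid's height, so layer i sits at z = i·h/8 — gives 7 non-empty perimeters. Each is a 8-segment closed polygon; G0 lifts to the layer z and rapids to the start vertex, then G1 traces the edges. The cross-section shrinks linearly with z (the slice at the apex is degenerate and omitted).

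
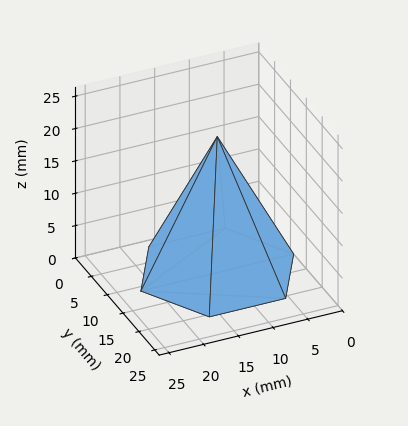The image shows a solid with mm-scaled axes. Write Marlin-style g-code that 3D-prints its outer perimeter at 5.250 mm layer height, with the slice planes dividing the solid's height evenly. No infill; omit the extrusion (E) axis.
Reading the render: the shape is a regular 6-sided pyramid, base circumscribed radius ≈ 11 mm, apex at z ≈ 21 mm (dimensions read to the nearest mm from the axis ticks). For the g-code, the solid's height is divided into equal slices at the stated Δz and each level perimeter traced with G1 moves after a G0 lift.

; perimeter-only toolpath
G21 ; units = mm
G90 ; absolute positioning
G28 ; home
; layer 1
G0 Z5.250
G0 X19.250 Y11.000
G1 X15.125 Y18.145
G1 X6.875 Y18.145
G1 X2.750 Y11.000
G1 X6.875 Y3.856
G1 X15.125 Y3.856
G1 X19.250 Y11.000
; layer 2
G0 Z10.500
G0 X16.500 Y11.000
G1 X13.750 Y15.763
G1 X8.250 Y15.763
G1 X5.500 Y11.000
G1 X8.250 Y6.237
G1 X13.750 Y6.237
G1 X16.500 Y11.000
; layer 3
G0 Z15.750
G0 X13.750 Y11.000
G1 X12.375 Y13.381
G1 X9.625 Y13.381
G1 X8.250 Y11.000
G1 X9.625 Y8.618
G1 X12.375 Y8.618
G1 X13.750 Y11.000
M2 ; end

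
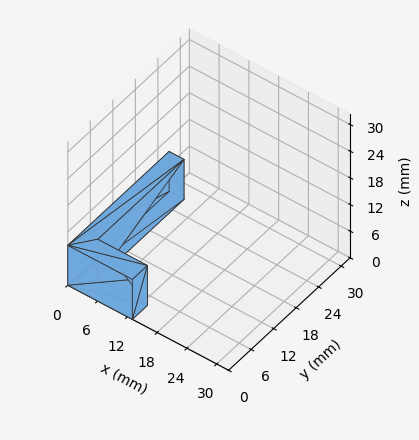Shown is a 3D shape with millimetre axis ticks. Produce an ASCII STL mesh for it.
Reading the render: the shape is an L-shaped prism: outer 13 × 27 mm, arm thicknesses ≈ 4 mm (horizontal) and 3 mm (vertical), extruded 9 mm in z (dimensions read to the nearest mm from the axis ticks). For the STL, each face is triangulated and given an outward normal.

solid part
  facet normal 0.0000 0.0000 -1.0000
    outer loop
      vertex 13.0 4.0 0.0
      vertex 13.0 0.0 0.0
      vertex 0.0 0.0 0.0
    endloop
  endfacet
  facet normal 0.0000 0.0000 -1.0000
    outer loop
      vertex 3.0 4.0 0.0
      vertex 13.0 4.0 0.0
      vertex 0.0 0.0 0.0
    endloop
  endfacet
  facet normal 0.0000 0.0000 -1.0000
    outer loop
      vertex 3.0 27.0 0.0
      vertex 3.0 4.0 0.0
      vertex 0.0 0.0 0.0
    endloop
  endfacet
  facet normal 0.0000 0.0000 -1.0000
    outer loop
      vertex 0.0 27.0 0.0
      vertex 3.0 27.0 0.0
      vertex 0.0 0.0 0.0
    endloop
  endfacet
  facet normal 0.0000 0.0000 1.0000
    outer loop
      vertex 0.0 0.0 9.0
      vertex 13.0 0.0 9.0
      vertex 13.0 4.0 9.0
    endloop
  endfacet
  facet normal 0.0000 0.0000 1.0000
    outer loop
      vertex 0.0 0.0 9.0
      vertex 13.0 4.0 9.0
      vertex 3.0 4.0 9.0
    endloop
  endfacet
  facet normal 0.0000 0.0000 1.0000
    outer loop
      vertex 0.0 0.0 9.0
      vertex 3.0 4.0 9.0
      vertex 3.0 27.0 9.0
    endloop
  endfacet
  facet normal 0.0000 0.0000 1.0000
    outer loop
      vertex 0.0 0.0 9.0
      vertex 3.0 27.0 9.0
      vertex 0.0 27.0 9.0
    endloop
  endfacet
  facet normal 0.0000 -1.0000 0.0000
    outer loop
      vertex 0.0 0.0 0.0
      vertex 13.0 0.0 0.0
      vertex 13.0 0.0 9.0
    endloop
  endfacet
  facet normal 0.0000 -1.0000 0.0000
    outer loop
      vertex 0.0 0.0 0.0
      vertex 13.0 0.0 9.0
      vertex 0.0 0.0 9.0
    endloop
  endfacet
  facet normal 1.0000 0.0000 0.0000
    outer loop
      vertex 13.0 0.0 0.0
      vertex 13.0 4.0 0.0
      vertex 13.0 4.0 9.0
    endloop
  endfacet
  facet normal 1.0000 0.0000 0.0000
    outer loop
      vertex 13.0 0.0 0.0
      vertex 13.0 4.0 9.0
      vertex 13.0 0.0 9.0
    endloop
  endfacet
  facet normal 0.0000 1.0000 0.0000
    outer loop
      vertex 13.0 4.0 0.0
      vertex 3.0 4.0 0.0
      vertex 3.0 4.0 9.0
    endloop
  endfacet
  facet normal 0.0000 1.0000 0.0000
    outer loop
      vertex 13.0 4.0 0.0
      vertex 3.0 4.0 9.0
      vertex 13.0 4.0 9.0
    endloop
  endfacet
  facet normal 1.0000 0.0000 0.0000
    outer loop
      vertex 3.0 4.0 0.0
      vertex 3.0 27.0 0.0
      vertex 3.0 27.0 9.0
    endloop
  endfacet
  facet normal 1.0000 0.0000 0.0000
    outer loop
      vertex 3.0 4.0 0.0
      vertex 3.0 27.0 9.0
      vertex 3.0 4.0 9.0
    endloop
  endfacet
  facet normal 0.0000 1.0000 0.0000
    outer loop
      vertex 3.0 27.0 0.0
      vertex 0.0 27.0 0.0
      vertex 0.0 27.0 9.0
    endloop
  endfacet
  facet normal 0.0000 1.0000 0.0000
    outer loop
      vertex 3.0 27.0 0.0
      vertex 0.0 27.0 9.0
      vertex 3.0 27.0 9.0
    endloop
  endfacet
  facet normal -1.0000 0.0000 0.0000
    outer loop
      vertex 0.0 27.0 0.0
      vertex 0.0 0.0 0.0
      vertex 0.0 0.0 9.0
    endloop
  endfacet
  facet normal -1.0000 0.0000 0.0000
    outer loop
      vertex 0.0 27.0 0.0
      vertex 0.0 0.0 9.0
      vertex 0.0 27.0 9.0
    endloop
  endfacet
endsolid part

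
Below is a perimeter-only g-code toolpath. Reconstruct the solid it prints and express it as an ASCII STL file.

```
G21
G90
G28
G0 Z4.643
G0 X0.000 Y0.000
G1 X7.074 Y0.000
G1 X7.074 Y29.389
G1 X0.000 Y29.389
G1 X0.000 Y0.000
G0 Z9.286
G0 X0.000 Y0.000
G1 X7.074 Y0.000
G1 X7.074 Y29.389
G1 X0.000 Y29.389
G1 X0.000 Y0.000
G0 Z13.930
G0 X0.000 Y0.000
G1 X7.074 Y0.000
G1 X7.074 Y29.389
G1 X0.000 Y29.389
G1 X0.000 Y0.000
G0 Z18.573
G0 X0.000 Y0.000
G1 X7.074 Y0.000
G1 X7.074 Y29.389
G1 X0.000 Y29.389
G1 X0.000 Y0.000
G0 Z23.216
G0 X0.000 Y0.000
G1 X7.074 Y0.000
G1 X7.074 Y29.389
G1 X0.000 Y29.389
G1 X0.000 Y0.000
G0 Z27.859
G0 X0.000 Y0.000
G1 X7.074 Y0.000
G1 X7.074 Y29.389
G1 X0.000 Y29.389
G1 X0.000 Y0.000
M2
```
solid part
  facet normal 0.0000 0.0000 -1.0000
    outer loop
      vertex 7.074 29.389 0.000
      vertex 7.074 0.000 0.000
      vertex 0.000 0.000 0.000
    endloop
  endfacet
  facet normal 0.0000 0.0000 -1.0000
    outer loop
      vertex 0.000 29.389 0.000
      vertex 7.074 29.389 0.000
      vertex 0.000 0.000 0.000
    endloop
  endfacet
  facet normal 0.0000 0.0000 1.0000
    outer loop
      vertex 0.000 0.000 27.859
      vertex 7.074 0.000 27.859
      vertex 7.074 29.389 27.859
    endloop
  endfacet
  facet normal 0.0000 0.0000 1.0000
    outer loop
      vertex 0.000 0.000 27.859
      vertex 7.074 29.389 27.859
      vertex 0.000 29.389 27.859
    endloop
  endfacet
  facet normal 0.0000 -1.0000 0.0000
    outer loop
      vertex 0.000 0.000 0.000
      vertex 7.074 0.000 0.000
      vertex 7.074 0.000 27.859
    endloop
  endfacet
  facet normal 0.0000 -1.0000 0.0000
    outer loop
      vertex 0.000 0.000 0.000
      vertex 7.074 0.000 27.859
      vertex 0.000 0.000 27.859
    endloop
  endfacet
  facet normal 0.0000 1.0000 0.0000
    outer loop
      vertex 7.074 29.389 27.859
      vertex 7.074 29.389 0.000
      vertex 0.000 29.389 0.000
    endloop
  endfacet
  facet normal 0.0000 1.0000 0.0000
    outer loop
      vertex 0.000 29.389 27.859
      vertex 7.074 29.389 27.859
      vertex 0.000 29.389 0.000
    endloop
  endfacet
  facet normal -1.0000 0.0000 0.0000
    outer loop
      vertex 0.000 29.389 27.859
      vertex 0.000 29.389 0.000
      vertex 0.000 0.000 0.000
    endloop
  endfacet
  facet normal -1.0000 0.0000 0.0000
    outer loop
      vertex 0.000 0.000 27.859
      vertex 0.000 29.389 27.859
      vertex 0.000 0.000 0.000
    endloop
  endfacet
  facet normal 1.0000 0.0000 0.0000
    outer loop
      vertex 7.074 0.000 0.000
      vertex 7.074 29.389 0.000
      vertex 7.074 29.389 27.859
    endloop
  endfacet
  facet normal 1.0000 0.0000 0.0000
    outer loop
      vertex 7.074 0.000 0.000
      vertex 7.074 29.389 27.859
      vertex 7.074 0.000 27.859
    endloop
  endfacet
endsolid part

The G0 Z moves step by Δz≈4.643 mm. Every layer's G1 loop is the same polygon, so the solid is a straight extrusion of it from z=0 to z≈27.9. Closing with flat bottom and top caps and triangulating gives 12 facets — a rectangular box, roughly 7.07 × 29.4 mm footprint and 27.9 mm tall.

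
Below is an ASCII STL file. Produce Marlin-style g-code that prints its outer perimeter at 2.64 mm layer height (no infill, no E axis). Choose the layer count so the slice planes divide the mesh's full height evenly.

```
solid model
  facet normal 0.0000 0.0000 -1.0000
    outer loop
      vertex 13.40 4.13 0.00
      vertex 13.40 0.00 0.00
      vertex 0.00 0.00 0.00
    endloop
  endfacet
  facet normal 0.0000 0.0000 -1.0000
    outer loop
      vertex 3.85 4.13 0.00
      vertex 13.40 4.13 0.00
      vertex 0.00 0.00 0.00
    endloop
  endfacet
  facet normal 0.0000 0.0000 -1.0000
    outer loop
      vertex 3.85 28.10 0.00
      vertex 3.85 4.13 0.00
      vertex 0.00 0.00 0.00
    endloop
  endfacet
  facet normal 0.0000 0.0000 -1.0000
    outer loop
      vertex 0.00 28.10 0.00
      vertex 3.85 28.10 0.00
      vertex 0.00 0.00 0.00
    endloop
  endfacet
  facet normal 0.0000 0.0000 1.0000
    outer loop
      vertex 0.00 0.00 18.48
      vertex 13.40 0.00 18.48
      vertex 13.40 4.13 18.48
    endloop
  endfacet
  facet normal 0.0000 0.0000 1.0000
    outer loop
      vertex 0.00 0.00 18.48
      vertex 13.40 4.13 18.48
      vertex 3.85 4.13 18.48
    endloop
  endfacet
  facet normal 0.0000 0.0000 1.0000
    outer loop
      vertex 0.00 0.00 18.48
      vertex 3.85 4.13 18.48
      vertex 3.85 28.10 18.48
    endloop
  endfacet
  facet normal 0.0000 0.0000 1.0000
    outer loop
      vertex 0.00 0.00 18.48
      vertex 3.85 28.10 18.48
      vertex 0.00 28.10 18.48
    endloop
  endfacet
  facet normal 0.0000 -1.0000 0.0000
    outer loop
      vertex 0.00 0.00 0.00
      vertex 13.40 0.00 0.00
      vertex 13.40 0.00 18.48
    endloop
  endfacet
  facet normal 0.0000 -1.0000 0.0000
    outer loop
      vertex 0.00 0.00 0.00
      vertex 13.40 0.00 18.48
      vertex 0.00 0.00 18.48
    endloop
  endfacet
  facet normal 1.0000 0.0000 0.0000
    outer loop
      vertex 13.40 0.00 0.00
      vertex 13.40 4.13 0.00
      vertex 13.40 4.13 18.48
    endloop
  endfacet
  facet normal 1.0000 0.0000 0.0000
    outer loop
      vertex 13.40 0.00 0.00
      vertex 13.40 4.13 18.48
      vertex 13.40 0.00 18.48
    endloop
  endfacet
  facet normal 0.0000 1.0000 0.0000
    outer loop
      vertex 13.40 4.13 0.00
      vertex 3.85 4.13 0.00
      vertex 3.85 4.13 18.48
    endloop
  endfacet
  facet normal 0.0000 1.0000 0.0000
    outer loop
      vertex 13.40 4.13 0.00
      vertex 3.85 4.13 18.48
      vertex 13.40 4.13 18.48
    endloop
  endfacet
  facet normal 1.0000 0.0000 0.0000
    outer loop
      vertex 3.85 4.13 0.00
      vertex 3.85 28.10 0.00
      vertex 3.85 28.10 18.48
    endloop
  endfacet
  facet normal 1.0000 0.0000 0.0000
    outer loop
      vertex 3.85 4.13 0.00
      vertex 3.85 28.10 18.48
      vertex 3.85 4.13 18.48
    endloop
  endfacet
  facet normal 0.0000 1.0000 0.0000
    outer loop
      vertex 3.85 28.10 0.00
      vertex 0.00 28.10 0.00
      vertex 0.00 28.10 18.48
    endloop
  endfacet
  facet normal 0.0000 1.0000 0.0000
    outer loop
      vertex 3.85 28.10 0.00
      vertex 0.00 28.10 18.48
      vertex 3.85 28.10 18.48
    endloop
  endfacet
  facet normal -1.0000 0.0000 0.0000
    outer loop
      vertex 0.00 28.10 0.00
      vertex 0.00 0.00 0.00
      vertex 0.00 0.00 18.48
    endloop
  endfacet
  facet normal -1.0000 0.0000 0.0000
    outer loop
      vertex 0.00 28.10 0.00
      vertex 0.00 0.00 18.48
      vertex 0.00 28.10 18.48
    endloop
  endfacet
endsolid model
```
; perimeter-only toolpath
G21 ; units = mm
G90 ; absolute positioning
G28 ; home
; layer 1
G0 Z2.64
G0 X0.00 Y0.00
G1 X13.40 Y0.00
G1 X13.40 Y4.13
G1 X3.85 Y4.13
G1 X3.85 Y28.10
G1 X0.00 Y28.10
G1 X0.00 Y0.00
; layer 2
G0 Z5.28
G0 X0.00 Y0.00
G1 X13.40 Y0.00
G1 X13.40 Y4.13
G1 X3.85 Y4.13
G1 X3.85 Y28.10
G1 X0.00 Y28.10
G1 X0.00 Y0.00
; layer 3
G0 Z7.92
G0 X0.00 Y0.00
G1 X13.40 Y0.00
G1 X13.40 Y4.13
G1 X3.85 Y4.13
G1 X3.85 Y28.10
G1 X0.00 Y28.10
G1 X0.00 Y0.00
; layer 4
G0 Z10.56
G0 X0.00 Y0.00
G1 X13.40 Y0.00
G1 X13.40 Y4.13
G1 X3.85 Y4.13
G1 X3.85 Y28.10
G1 X0.00 Y28.10
G1 X0.00 Y0.00
; layer 5
G0 Z13.20
G0 X0.00 Y0.00
G1 X13.40 Y0.00
G1 X13.40 Y4.13
G1 X3.85 Y4.13
G1 X3.85 Y28.10
G1 X0.00 Y28.10
G1 X0.00 Y0.00
; layer 6
G0 Z15.84
G0 X0.00 Y0.00
G1 X13.40 Y0.00
G1 X13.40 Y4.13
G1 X3.85 Y4.13
G1 X3.85 Y28.10
G1 X0.00 Y28.10
G1 X0.00 Y0.00
; layer 7
G0 Z18.48
G0 X0.00 Y0.00
G1 X13.40 Y0.00
G1 X13.40 Y4.13
G1 X3.85 Y4.13
G1 X3.85 Y28.10
G1 X0.00 Y28.10
G1 X0.00 Y0.00
M2 ; end

The solid is an L-shaped prism: outer 13.4 × 28.1 mm, arm thicknesses ≈ 4.13 mm (horizontal) and 3.85 mm (vertical), extruded 18.5 mm in z. Slicing at Δz = 2.64 mm — 7 equal slices spanning the solid's height, so layer i sits at z = i·h/7 — gives 7 non-empty perimeters. Each is a 6-segment closed polygon; G0 lifts to the layer z and rapids to the start vertex, then G1 traces the edges.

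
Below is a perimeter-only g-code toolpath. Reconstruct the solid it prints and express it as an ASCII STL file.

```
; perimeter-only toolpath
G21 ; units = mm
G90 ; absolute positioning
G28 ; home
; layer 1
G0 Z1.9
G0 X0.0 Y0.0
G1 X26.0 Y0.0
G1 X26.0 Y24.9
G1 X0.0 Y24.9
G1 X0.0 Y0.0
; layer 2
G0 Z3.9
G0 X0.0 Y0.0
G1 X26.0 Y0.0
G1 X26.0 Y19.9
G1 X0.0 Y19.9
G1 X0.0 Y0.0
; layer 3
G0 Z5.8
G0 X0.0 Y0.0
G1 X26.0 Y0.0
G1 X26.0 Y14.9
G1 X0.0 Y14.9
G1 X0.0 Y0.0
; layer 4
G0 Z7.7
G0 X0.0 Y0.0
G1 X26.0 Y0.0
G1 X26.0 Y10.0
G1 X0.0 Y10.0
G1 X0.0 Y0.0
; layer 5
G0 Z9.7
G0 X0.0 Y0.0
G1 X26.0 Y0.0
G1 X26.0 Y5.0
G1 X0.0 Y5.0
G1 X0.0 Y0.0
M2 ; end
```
solid part
  facet normal 0.0000 0.0000 -1.0000
    outer loop
      vertex 26.0 29.9 0.0
      vertex 26.0 0.0 0.0
      vertex 0.0 0.0 0.0
    endloop
  endfacet
  facet normal 0.0000 0.0000 -1.0000
    outer loop
      vertex 0.0 29.9 0.0
      vertex 26.0 29.9 0.0
      vertex 0.0 0.0 0.0
    endloop
  endfacet
  facet normal 0.0000 -1.0000 0.0000
    outer loop
      vertex 0.0 0.0 0.0
      vertex 26.0 0.0 0.0
      vertex 26.0 0.0 11.6
    endloop
  endfacet
  facet normal 0.0000 -1.0000 0.0000
    outer loop
      vertex 0.0 0.0 0.0
      vertex 26.0 0.0 11.6
      vertex 0.0 0.0 11.6
    endloop
  endfacet
  facet normal 0.0000 0.3617 0.9323
    outer loop
      vertex 0.0 0.0 11.6
      vertex 26.0 0.0 11.6
      vertex 26.0 29.9 0.0
    endloop
  endfacet
  facet normal 0.0000 0.3617 0.9323
    outer loop
      vertex 0.0 0.0 11.6
      vertex 26.0 29.9 0.0
      vertex 0.0 29.9 0.0
    endloop
  endfacet
  facet normal -1.0000 0.0000 0.0000
    outer loop
      vertex 0.0 0.0 11.6
      vertex 0.0 29.9 0.0
      vertex 0.0 0.0 0.0
    endloop
  endfacet
  facet normal 1.0000 0.0000 0.0000
    outer loop
      vertex 26.0 0.0 0.0
      vertex 26.0 29.9 0.0
      vertex 26.0 0.0 11.6
    endloop
  endfacet
endsolid part

The G0 Z moves step by Δz≈1.9 mm. The G1 loops shrink linearly with z, so the solid tapers from its base footprint up to z≈11.6. Closing with a flat bottom cap and the tapered top and triangulating gives 8 facets — a wedge (ramp): 26 × 29.9 mm base, rising to 11.6 mm along the y=0 edge and sloping linearly to z=0 at y=29.9.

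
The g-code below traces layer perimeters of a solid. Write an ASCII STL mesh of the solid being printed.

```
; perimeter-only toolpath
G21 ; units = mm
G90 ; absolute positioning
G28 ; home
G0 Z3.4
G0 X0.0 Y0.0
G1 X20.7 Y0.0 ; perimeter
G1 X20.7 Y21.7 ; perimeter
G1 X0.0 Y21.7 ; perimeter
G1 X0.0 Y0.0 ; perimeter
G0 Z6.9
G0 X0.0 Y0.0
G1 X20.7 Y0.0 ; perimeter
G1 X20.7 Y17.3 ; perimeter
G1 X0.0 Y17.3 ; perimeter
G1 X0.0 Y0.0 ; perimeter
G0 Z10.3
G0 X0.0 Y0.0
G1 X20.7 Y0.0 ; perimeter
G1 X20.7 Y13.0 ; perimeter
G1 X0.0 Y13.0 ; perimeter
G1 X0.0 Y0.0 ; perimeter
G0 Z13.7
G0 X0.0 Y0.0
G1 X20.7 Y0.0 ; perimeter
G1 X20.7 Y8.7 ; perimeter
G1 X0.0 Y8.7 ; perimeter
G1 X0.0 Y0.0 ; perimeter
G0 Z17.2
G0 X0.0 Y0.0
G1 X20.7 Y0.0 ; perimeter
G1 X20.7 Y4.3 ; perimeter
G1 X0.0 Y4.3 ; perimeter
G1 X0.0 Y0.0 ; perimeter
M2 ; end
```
solid part
  facet normal 0.0000 0.0000 -1.0000
    outer loop
      vertex 20.7 26.0 0.0
      vertex 20.7 0.0 0.0
      vertex 0.0 0.0 0.0
    endloop
  endfacet
  facet normal 0.0000 0.0000 -1.0000
    outer loop
      vertex 0.0 26.0 0.0
      vertex 20.7 26.0 0.0
      vertex 0.0 0.0 0.0
    endloop
  endfacet
  facet normal 0.0000 -1.0000 0.0000
    outer loop
      vertex 0.0 0.0 0.0
      vertex 20.7 0.0 0.0
      vertex 20.7 0.0 20.6
    endloop
  endfacet
  facet normal 0.0000 -1.0000 0.0000
    outer loop
      vertex 0.0 0.0 0.0
      vertex 20.7 0.0 20.6
      vertex 0.0 0.0 20.6
    endloop
  endfacet
  facet normal 0.0000 0.6210 0.7838
    outer loop
      vertex 0.0 0.0 20.6
      vertex 20.7 0.0 20.6
      vertex 20.7 26.0 0.0
    endloop
  endfacet
  facet normal 0.0000 0.6210 0.7838
    outer loop
      vertex 0.0 0.0 20.6
      vertex 20.7 26.0 0.0
      vertex 0.0 26.0 0.0
    endloop
  endfacet
  facet normal -1.0000 0.0000 0.0000
    outer loop
      vertex 0.0 0.0 20.6
      vertex 0.0 26.0 0.0
      vertex 0.0 0.0 0.0
    endloop
  endfacet
  facet normal 1.0000 0.0000 0.0000
    outer loop
      vertex 20.7 0.0 0.0
      vertex 20.7 26.0 0.0
      vertex 20.7 0.0 20.6
    endloop
  endfacet
endsolid part

The G0 Z moves step by Δz≈3.4 mm. The G1 loops shrink linearly with z, so the solid tapers from its base footprint up to z≈20.6. Closing with a flat bottom cap and the tapered top and triangulating gives 8 facets — a wedge (ramp): 20.7 × 26 mm base, rising to 20.6 mm along the y=0 edge and sloping linearly to z=0 at y=26.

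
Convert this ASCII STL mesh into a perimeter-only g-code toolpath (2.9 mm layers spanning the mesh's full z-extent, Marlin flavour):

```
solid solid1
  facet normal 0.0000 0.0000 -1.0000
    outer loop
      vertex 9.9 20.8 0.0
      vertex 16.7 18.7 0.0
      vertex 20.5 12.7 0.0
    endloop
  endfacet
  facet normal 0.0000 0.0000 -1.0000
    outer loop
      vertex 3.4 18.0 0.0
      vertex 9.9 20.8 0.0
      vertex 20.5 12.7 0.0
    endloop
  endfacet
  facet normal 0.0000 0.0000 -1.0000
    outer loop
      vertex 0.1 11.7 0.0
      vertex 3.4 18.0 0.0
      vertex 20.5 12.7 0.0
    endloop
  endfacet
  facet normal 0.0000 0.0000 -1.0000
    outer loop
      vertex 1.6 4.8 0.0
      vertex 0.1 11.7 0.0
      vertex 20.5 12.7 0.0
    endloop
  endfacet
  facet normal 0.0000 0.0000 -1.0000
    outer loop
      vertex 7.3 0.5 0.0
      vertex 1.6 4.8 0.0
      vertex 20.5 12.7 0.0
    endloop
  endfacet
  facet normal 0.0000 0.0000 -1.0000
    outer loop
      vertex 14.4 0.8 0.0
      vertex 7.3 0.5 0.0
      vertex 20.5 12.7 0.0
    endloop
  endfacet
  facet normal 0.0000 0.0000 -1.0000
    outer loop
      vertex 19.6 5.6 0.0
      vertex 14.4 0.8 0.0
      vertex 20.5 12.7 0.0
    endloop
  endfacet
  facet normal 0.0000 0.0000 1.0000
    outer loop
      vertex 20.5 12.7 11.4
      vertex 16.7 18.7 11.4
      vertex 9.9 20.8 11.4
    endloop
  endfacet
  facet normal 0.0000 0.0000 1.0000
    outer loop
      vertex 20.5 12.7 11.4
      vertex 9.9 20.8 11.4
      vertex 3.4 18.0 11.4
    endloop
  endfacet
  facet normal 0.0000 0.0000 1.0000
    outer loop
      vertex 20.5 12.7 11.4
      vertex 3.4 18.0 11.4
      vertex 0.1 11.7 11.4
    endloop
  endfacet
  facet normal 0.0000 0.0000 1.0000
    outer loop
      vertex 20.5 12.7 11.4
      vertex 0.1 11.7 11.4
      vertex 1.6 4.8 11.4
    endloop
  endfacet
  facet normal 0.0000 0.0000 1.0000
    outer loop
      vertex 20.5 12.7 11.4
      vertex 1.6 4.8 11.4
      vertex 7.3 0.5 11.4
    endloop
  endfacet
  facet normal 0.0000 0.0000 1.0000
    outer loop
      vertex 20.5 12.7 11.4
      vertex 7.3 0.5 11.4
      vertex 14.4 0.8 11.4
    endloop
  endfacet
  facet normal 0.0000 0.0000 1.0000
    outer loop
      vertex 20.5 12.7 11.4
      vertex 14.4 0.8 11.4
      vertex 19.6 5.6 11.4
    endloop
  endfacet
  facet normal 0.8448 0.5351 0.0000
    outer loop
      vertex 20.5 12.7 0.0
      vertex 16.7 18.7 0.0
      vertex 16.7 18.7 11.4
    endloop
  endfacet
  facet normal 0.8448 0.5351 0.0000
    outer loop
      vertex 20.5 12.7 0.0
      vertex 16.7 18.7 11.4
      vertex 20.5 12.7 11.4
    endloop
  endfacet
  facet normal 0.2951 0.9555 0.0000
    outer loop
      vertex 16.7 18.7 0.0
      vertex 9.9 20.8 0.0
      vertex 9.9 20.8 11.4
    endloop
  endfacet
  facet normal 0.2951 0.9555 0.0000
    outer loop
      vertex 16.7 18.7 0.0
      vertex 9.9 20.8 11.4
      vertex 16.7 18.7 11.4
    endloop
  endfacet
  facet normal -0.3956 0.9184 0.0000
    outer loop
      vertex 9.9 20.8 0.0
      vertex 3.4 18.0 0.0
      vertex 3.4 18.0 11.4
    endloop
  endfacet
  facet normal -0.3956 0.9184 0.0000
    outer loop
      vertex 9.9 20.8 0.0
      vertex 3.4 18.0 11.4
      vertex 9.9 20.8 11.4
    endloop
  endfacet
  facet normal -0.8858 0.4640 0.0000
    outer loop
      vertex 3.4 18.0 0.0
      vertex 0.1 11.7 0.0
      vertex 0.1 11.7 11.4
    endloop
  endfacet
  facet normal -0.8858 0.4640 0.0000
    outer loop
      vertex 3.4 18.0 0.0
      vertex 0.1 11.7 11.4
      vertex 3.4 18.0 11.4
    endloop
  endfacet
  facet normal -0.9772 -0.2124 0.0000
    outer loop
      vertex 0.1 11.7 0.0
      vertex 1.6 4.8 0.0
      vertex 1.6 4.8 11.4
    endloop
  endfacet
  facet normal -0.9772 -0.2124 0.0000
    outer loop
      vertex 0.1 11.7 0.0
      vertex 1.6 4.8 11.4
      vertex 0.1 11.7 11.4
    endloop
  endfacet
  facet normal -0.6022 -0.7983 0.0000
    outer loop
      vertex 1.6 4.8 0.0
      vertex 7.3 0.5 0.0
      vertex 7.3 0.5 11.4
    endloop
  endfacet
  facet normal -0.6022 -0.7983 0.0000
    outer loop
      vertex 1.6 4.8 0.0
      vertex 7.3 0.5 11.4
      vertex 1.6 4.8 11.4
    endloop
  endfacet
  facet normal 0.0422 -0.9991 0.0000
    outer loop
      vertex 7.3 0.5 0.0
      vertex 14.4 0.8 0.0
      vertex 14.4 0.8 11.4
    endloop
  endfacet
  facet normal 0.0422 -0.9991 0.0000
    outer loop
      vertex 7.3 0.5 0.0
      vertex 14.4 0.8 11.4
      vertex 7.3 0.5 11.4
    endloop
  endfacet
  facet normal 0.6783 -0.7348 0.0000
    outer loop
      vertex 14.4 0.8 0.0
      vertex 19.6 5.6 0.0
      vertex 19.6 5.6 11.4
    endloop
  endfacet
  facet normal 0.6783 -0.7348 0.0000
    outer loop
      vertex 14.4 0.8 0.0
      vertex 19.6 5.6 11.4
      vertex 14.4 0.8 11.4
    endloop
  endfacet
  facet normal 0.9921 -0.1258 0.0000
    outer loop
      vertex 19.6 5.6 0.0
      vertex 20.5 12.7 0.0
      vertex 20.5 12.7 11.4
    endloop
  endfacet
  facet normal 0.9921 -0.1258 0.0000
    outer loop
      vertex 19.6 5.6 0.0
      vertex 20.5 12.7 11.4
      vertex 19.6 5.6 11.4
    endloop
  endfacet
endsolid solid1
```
; perimeter-only toolpath
G21 ; units = mm
G90 ; absolute positioning
G28 ; home
; layer 1
G0 Z2.9
G0 X20.5 Y12.7
G1 X16.7 Y18.7
G1 X9.9 Y20.8
G1 X3.4 Y18.0
G1 X0.1 Y11.7
G1 X1.6 Y4.8
G1 X7.3 Y0.5
G1 X14.4 Y0.8
G1 X19.6 Y5.6
G1 X20.5 Y12.7
; layer 2
G0 Z5.7
G0 X20.5 Y12.7
G1 X16.7 Y18.7
G1 X9.9 Y20.8
G1 X3.4 Y18.0
G1 X0.1 Y11.7
G1 X1.6 Y4.8
G1 X7.3 Y0.5
G1 X14.4 Y0.8
G1 X19.6 Y5.6
G1 X20.5 Y12.7
; layer 3
G0 Z8.6
G0 X20.5 Y12.7
G1 X16.7 Y18.7
G1 X9.9 Y20.8
G1 X3.4 Y18.0
G1 X0.1 Y11.7
G1 X1.6 Y4.8
G1 X7.3 Y0.5
G1 X14.4 Y0.8
G1 X19.6 Y5.6
G1 X20.5 Y12.7
; layer 4
G0 Z11.4
G0 X20.5 Y12.7
G1 X16.7 Y18.7
G1 X9.9 Y20.8
G1 X3.4 Y18.0
G1 X0.1 Y11.7
G1 X1.6 Y4.8
G1 X7.3 Y0.5
G1 X14.4 Y0.8
G1 X19.6 Y5.6
G1 X20.5 Y12.7
M2 ; end

The solid is a regular 9-sided prism (a cylinder approximated with 9 flat sides), circumscribed radius ≈ 10.4 mm, height ≈ 11.4 mm. Slicing at Δz = 2.9 mm — 4 equal slices spanning the solid's height, so layer i sits at z = i·h/4 — gives 4 non-empty perimeters. Each is a 9-segment closed polygon; G0 lifts to the layer z and rapids to the start vertex, then G1 traces the edges.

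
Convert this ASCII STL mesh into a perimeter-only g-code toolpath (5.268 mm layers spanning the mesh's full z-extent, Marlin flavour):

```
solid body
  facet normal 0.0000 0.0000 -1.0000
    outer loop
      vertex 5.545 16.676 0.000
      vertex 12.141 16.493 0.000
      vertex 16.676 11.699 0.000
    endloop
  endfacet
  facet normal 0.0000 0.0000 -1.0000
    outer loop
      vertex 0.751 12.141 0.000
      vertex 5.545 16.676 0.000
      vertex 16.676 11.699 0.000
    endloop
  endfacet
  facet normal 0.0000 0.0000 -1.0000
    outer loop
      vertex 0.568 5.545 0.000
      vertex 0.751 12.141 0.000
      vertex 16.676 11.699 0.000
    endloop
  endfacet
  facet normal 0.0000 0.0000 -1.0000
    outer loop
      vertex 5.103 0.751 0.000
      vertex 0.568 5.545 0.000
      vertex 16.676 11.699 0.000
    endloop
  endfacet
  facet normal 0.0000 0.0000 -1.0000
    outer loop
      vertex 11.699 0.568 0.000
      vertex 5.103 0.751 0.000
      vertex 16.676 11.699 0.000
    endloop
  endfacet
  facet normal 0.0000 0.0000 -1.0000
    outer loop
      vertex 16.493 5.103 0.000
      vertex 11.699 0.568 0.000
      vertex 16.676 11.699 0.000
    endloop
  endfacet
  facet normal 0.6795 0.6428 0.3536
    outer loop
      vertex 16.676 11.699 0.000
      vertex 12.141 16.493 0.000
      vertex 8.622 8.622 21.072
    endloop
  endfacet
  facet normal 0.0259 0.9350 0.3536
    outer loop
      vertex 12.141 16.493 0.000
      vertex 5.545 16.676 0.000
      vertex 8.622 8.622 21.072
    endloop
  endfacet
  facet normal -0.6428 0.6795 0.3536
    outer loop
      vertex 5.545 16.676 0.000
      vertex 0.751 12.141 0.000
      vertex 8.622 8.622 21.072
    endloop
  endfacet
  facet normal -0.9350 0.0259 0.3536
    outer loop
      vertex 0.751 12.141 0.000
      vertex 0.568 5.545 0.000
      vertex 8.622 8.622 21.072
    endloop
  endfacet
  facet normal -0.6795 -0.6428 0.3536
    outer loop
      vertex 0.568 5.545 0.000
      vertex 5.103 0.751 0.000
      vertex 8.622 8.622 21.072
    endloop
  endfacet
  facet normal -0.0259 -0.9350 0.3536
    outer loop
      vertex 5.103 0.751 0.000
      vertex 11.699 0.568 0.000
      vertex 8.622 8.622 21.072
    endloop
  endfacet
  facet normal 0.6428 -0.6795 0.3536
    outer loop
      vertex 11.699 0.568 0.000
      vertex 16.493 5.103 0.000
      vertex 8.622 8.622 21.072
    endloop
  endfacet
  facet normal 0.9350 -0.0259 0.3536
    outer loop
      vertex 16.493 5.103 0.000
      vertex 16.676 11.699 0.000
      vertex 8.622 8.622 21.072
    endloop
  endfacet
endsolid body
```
; perimeter-only toolpath
G21 ; units = mm
G90 ; absolute positioning
G28 ; home
; layer 1
G0 Z5.268
G0 X14.662 Y10.930
G1 X11.261 Y14.525
G1 X6.314 Y14.662
G1 X2.719 Y11.261
G1 X2.582 Y6.314
G1 X5.983 Y2.719
G1 X10.930 Y2.582
G1 X14.525 Y5.983
G1 X14.662 Y10.930
; layer 2
G0 Z10.536
G0 X12.649 Y10.160
G1 X10.381 Y12.557
G1 X7.083 Y12.649
G1 X4.686 Y10.381
G1 X4.595 Y7.083
G1 X6.862 Y4.686
G1 X10.160 Y4.595
G1 X12.557 Y6.862
G1 X12.649 Y10.160
; layer 3
G0 Z15.804
G0 X10.636 Y9.391
G1 X9.502 Y10.590
G1 X7.853 Y10.636
G1 X6.654 Y9.502
G1 X6.609 Y7.853
G1 X7.742 Y6.654
G1 X9.391 Y6.609
G1 X10.590 Y7.742
G1 X10.636 Y9.391
M2 ; end

The solid is a regular 8-sided pyramid, base circumscribed radius ≈ 8.62 mm, apex at z ≈ 21.1 mm. Slicing at Δz = 5.268 mm — 4 equal slices spanning the solid's height, so layer i sits at z = i·h/4 — gives 3 non-empty perimeters. Each is a 8-segment closed polygon; G0 lifts to the layer z and rapids to the start vertex, then G1 traces the edges. The cross-section shrinks linearly with z (the slice at the apex is degenerate and omitted).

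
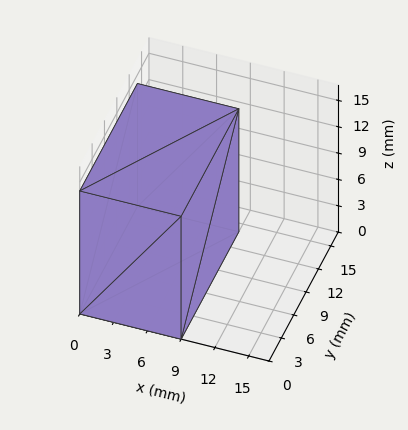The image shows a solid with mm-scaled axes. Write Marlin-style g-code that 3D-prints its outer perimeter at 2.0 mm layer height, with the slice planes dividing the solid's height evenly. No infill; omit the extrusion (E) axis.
Reading the render: the shape is a rectangular box, roughly 9 × 14 mm footprint and 14 mm tall (dimensions read to the nearest mm from the axis ticks). For the g-code, the solid's height is divided into equal slices at the stated Δz and each level perimeter traced with G1 moves after a G0 lift.

; perimeter-only toolpath
G21 ; units = mm
G90 ; absolute positioning
G28 ; home
; layer 1
G0 Z2.0
G0 X0.0 Y0.0
G1 X9.0 Y0.0
G1 X9.0 Y14.0
G1 X0.0 Y14.0
G1 X0.0 Y0.0
; layer 2
G0 Z4.0
G0 X0.0 Y0.0
G1 X9.0 Y0.0
G1 X9.0 Y14.0
G1 X0.0 Y14.0
G1 X0.0 Y0.0
; layer 3
G0 Z6.0
G0 X0.0 Y0.0
G1 X9.0 Y0.0
G1 X9.0 Y14.0
G1 X0.0 Y14.0
G1 X0.0 Y0.0
; layer 4
G0 Z8.0
G0 X0.0 Y0.0
G1 X9.0 Y0.0
G1 X9.0 Y14.0
G1 X0.0 Y14.0
G1 X0.0 Y0.0
; layer 5
G0 Z10.0
G0 X0.0 Y0.0
G1 X9.0 Y0.0
G1 X9.0 Y14.0
G1 X0.0 Y14.0
G1 X0.0 Y0.0
; layer 6
G0 Z12.0
G0 X0.0 Y0.0
G1 X9.0 Y0.0
G1 X9.0 Y14.0
G1 X0.0 Y14.0
G1 X0.0 Y0.0
; layer 7
G0 Z14.0
G0 X0.0 Y0.0
G1 X9.0 Y0.0
G1 X9.0 Y14.0
G1 X0.0 Y14.0
G1 X0.0 Y0.0
M2 ; end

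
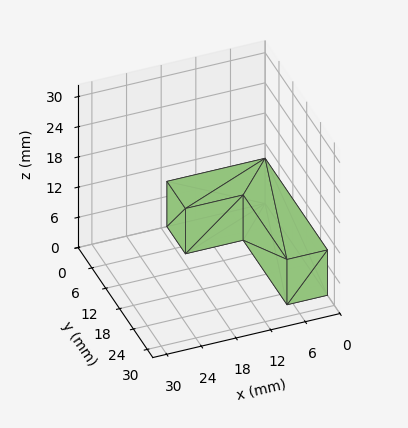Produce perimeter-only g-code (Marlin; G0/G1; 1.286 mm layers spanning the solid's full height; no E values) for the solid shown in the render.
Reading the render: the shape is an L-shaped prism: outer 17 × 27 mm, arm thicknesses ≈ 8 mm (horizontal) and 7 mm (vertical), extruded 9 mm in z (dimensions read to the nearest mm from the axis ticks). For the g-code, the solid's height is divided into equal slices at the stated Δz and each level perimeter traced with G1 moves after a G0 lift.

; perimeter-only toolpath
G21 ; units = mm
G90 ; absolute positioning
G28 ; home
; layer 1
G0 Z1.286
G0 X0.000 Y0.000
G1 X17.000 Y0.000
G1 X17.000 Y8.000
G1 X7.000 Y8.000
G1 X7.000 Y27.000
G1 X0.000 Y27.000
G1 X0.000 Y0.000
; layer 2
G0 Z2.571
G0 X0.000 Y0.000
G1 X17.000 Y0.000
G1 X17.000 Y8.000
G1 X7.000 Y8.000
G1 X7.000 Y27.000
G1 X0.000 Y27.000
G1 X0.000 Y0.000
; layer 3
G0 Z3.857
G0 X0.000 Y0.000
G1 X17.000 Y0.000
G1 X17.000 Y8.000
G1 X7.000 Y8.000
G1 X7.000 Y27.000
G1 X0.000 Y27.000
G1 X0.000 Y0.000
; layer 4
G0 Z5.143
G0 X0.000 Y0.000
G1 X17.000 Y0.000
G1 X17.000 Y8.000
G1 X7.000 Y8.000
G1 X7.000 Y27.000
G1 X0.000 Y27.000
G1 X0.000 Y0.000
; layer 5
G0 Z6.429
G0 X0.000 Y0.000
G1 X17.000 Y0.000
G1 X17.000 Y8.000
G1 X7.000 Y8.000
G1 X7.000 Y27.000
G1 X0.000 Y27.000
G1 X0.000 Y0.000
; layer 6
G0 Z7.714
G0 X0.000 Y0.000
G1 X17.000 Y0.000
G1 X17.000 Y8.000
G1 X7.000 Y8.000
G1 X7.000 Y27.000
G1 X0.000 Y27.000
G1 X0.000 Y0.000
; layer 7
G0 Z9.000
G0 X0.000 Y0.000
G1 X17.000 Y0.000
G1 X17.000 Y8.000
G1 X7.000 Y8.000
G1 X7.000 Y27.000
G1 X0.000 Y27.000
G1 X0.000 Y0.000
M2 ; end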